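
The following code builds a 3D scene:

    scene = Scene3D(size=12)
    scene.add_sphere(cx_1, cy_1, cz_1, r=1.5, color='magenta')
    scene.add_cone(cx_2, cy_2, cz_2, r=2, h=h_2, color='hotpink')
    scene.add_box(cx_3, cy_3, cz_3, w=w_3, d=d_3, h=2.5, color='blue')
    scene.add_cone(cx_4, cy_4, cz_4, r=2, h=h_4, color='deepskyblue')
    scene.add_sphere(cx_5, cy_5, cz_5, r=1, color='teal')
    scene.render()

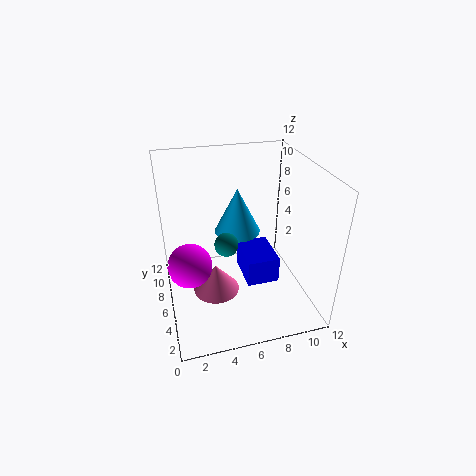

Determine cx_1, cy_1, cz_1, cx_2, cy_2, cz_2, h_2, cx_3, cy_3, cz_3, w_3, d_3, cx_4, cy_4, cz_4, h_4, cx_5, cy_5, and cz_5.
cx_1 = 1.5
cy_1 = 2
cz_1 = 7
cx_2 = 4
cy_2 = 6
cz_2 = 1
h_2 = 2.5
cx_3 = 7
cy_3 = 6
cz_3 = 0.5
w_3 = 3
d_3 = 4
cx_4 = 6.5
cy_4 = 8
cz_4 = 5.5
h_4 = 4
cx_5 = 5
cy_5 = 6
cz_5 = 5.5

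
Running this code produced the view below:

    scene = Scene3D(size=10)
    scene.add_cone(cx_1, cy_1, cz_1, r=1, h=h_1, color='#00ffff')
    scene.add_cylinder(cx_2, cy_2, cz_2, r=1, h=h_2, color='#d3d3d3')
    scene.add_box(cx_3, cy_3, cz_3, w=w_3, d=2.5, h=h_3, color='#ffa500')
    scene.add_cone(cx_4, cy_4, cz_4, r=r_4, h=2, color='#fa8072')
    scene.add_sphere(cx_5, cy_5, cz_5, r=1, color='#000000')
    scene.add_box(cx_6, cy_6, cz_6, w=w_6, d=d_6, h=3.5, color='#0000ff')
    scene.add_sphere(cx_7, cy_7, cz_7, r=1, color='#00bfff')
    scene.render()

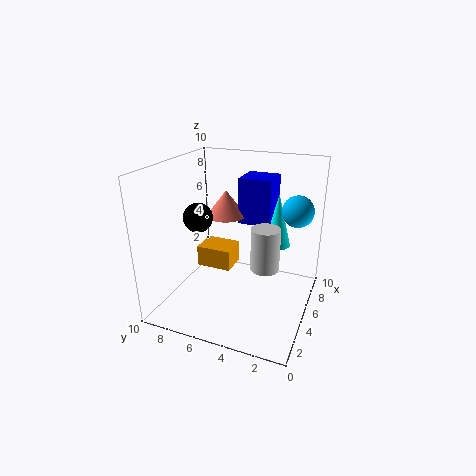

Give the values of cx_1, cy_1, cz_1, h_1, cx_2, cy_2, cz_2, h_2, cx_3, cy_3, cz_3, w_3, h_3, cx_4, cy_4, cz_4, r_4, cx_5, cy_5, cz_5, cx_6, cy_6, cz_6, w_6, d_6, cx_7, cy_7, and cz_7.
cx_1 = 8, cy_1 = 3, cz_1 = 3.5, h_1 = 4, cx_2 = 5, cy_2 = 3, cz_2 = 3, h_2 = 3, cx_3 = 4.5, cy_3 = 5.5, cz_3 = 2.5, w_3 = 2, h_3 = 1.5, cx_4 = 7.5, cy_4 = 7, cz_4 = 5.5, r_4 = 1.5, cx_5 = 4, cy_5 = 7.5, cz_5 = 6.5, cx_6 = 7.5, cy_6 = 3.5, cz_6 = 5, w_6 = 2.5, d_6 = 2.5, cx_7 = 5, cy_7 = 1, cz_7 = 7.5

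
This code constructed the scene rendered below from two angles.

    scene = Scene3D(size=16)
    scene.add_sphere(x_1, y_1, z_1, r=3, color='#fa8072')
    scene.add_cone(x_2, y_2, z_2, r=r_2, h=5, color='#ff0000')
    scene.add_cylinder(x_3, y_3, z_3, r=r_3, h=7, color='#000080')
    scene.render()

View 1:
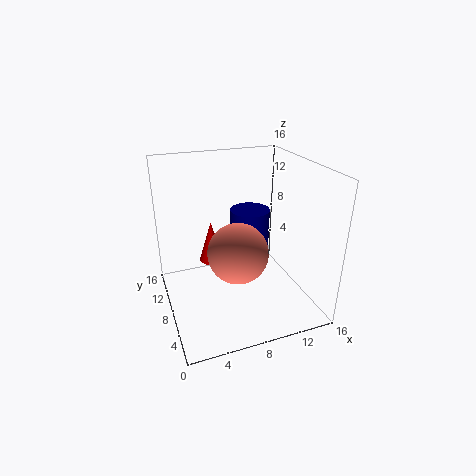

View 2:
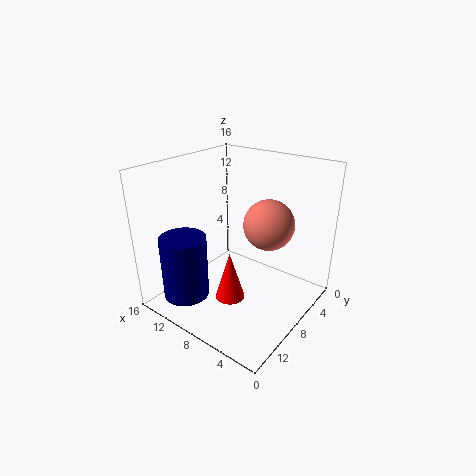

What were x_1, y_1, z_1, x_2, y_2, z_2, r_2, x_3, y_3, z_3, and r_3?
x_1 = 6.5
y_1 = 4
z_1 = 8.5
x_2 = 6
y_2 = 12
z_2 = 3.5
r_2 = 1.5
x_3 = 11.5
y_3 = 13
z_3 = 2
r_3 = 2.5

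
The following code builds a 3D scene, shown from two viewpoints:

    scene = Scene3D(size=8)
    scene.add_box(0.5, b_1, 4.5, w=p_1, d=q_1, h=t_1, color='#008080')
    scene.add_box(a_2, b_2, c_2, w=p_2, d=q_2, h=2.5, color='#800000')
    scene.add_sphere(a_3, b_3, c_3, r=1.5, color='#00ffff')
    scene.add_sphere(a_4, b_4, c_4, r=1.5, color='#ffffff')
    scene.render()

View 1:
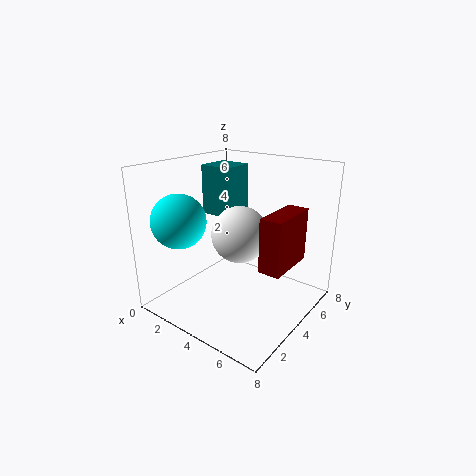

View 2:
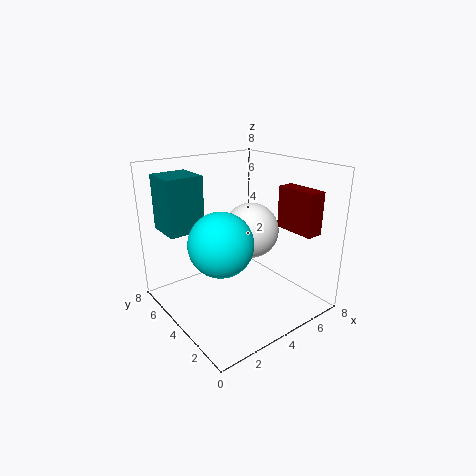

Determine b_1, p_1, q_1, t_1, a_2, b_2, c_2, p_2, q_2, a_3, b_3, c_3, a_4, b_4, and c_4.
b_1 = 5, p_1 = 2, q_1 = 2, t_1 = 3, a_2 = 7, b_2 = 1.5, c_2 = 4, p_2 = 1, q_2 = 2.5, a_3 = 1.5, b_3 = 2, c_3 = 5, a_4 = 4.5, b_4 = 3.5, c_4 = 4.5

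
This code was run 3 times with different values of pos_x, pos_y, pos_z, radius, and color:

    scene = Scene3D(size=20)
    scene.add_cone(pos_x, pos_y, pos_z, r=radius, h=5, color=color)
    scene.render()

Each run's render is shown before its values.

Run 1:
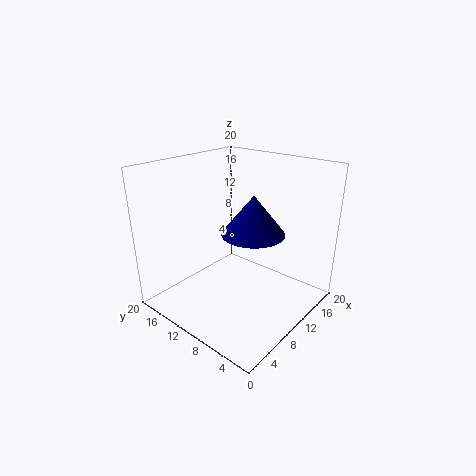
pos_x = 8.5; pos_y = 6.25; pos_z = 12.25; radius = 4; color = 'navy'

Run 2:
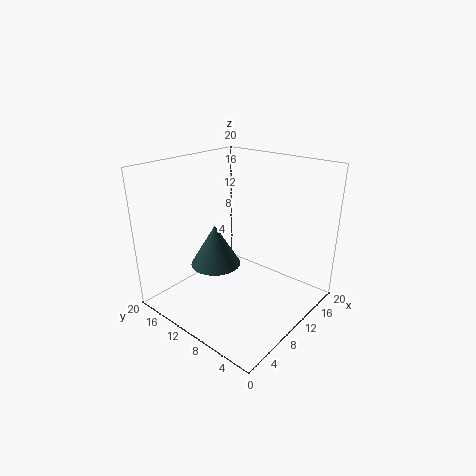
pos_x = 4; pos_y = 8.5; pos_z = 9.25; radius = 3; color = 'darkslategray'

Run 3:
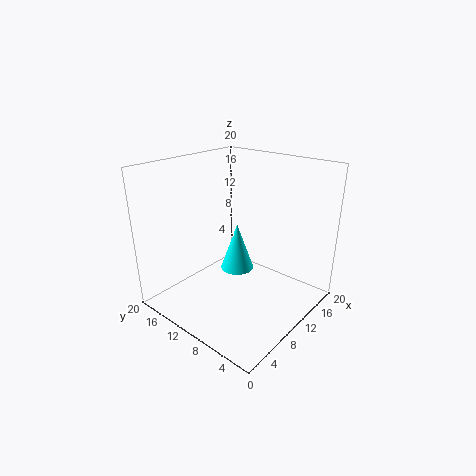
pos_x = 2.75; pos_y = 4; pos_z = 11; radius = 1.75; color = 'cyan'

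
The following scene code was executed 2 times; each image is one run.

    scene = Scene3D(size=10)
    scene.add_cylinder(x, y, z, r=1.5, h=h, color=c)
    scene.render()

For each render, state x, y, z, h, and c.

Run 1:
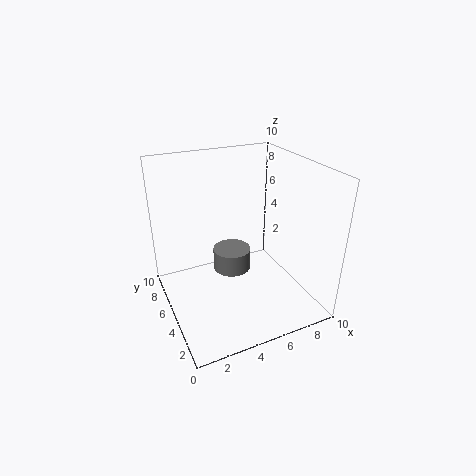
x = 5.75; y = 7.75; z = 0.75; h = 1.75; c = 'gray'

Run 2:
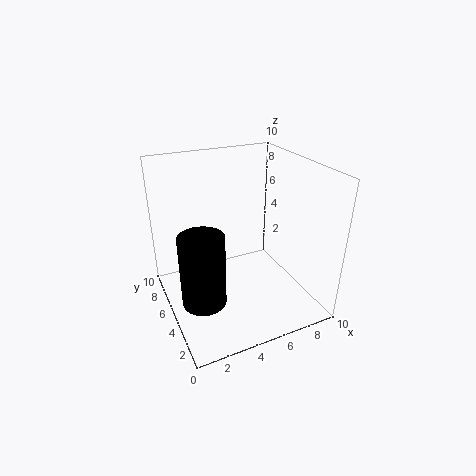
x = 2; y = 4; z = 1.25; h = 5; c = 'black'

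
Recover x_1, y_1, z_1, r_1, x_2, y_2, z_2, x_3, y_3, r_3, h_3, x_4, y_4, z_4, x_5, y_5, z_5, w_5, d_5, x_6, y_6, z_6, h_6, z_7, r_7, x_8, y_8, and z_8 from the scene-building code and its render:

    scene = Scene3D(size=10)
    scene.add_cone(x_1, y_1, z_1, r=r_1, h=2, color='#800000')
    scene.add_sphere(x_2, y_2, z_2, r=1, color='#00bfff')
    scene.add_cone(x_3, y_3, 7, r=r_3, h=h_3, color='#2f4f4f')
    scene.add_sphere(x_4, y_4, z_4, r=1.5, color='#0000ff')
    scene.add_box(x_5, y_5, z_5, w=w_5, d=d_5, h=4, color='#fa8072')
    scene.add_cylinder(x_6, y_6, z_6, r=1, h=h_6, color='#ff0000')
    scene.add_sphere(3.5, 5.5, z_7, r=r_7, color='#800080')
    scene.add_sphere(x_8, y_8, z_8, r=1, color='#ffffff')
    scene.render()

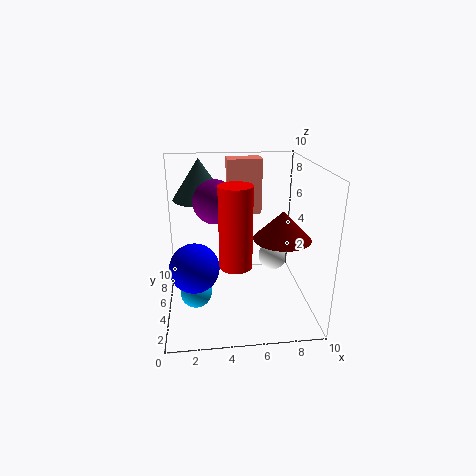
x_1 = 8, y_1 = 4.5, z_1 = 5, r_1 = 2, x_2 = 2, y_2 = 2.5, z_2 = 2.5, x_3 = 2.5, y_3 = 8, r_3 = 2, h_3 = 3, x_4 = 2, y_4 = 2, z_4 = 4.5, x_5 = 4.5, y_5 = 7, z_5 = 6, w_5 = 2.5, d_5 = 1.5, x_6 = 4.5, y_6 = 2, z_6 = 4.5, h_6 = 5, z_7 = 7.5, r_7 = 1.5, x_8 = 7.5, y_8 = 5, z_8 = 3.5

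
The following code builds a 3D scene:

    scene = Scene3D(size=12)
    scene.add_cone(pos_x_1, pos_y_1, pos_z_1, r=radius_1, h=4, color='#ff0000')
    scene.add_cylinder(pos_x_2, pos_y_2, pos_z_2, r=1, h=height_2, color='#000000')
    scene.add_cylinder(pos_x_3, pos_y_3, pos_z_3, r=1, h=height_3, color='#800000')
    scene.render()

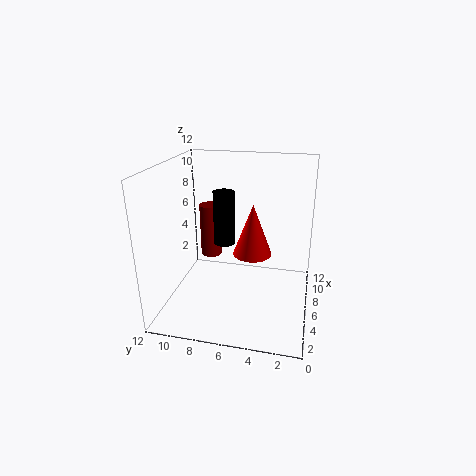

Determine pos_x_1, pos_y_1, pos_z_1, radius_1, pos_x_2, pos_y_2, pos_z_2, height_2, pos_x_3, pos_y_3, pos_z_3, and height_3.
pos_x_1 = 4.5
pos_y_1 = 4.5
pos_z_1 = 5.5
radius_1 = 1.5
pos_x_2 = 9
pos_y_2 = 8
pos_z_2 = 4
height_2 = 5
pos_x_3 = 9.5
pos_y_3 = 9.5
pos_z_3 = 2.5
height_3 = 5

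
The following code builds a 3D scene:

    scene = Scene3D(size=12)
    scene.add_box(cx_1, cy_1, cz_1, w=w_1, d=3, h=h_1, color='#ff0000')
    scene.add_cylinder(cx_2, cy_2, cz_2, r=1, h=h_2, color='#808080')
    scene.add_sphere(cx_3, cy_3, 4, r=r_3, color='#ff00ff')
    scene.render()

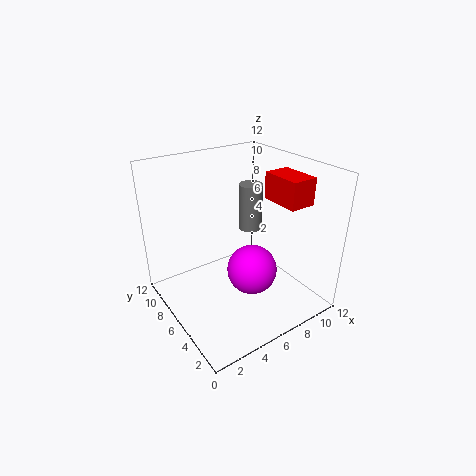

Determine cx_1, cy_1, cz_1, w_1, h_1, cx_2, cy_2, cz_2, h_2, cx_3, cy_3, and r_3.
cx_1 = 7
cy_1 = 1
cz_1 = 10
w_1 = 2
h_1 = 2
cx_2 = 8
cy_2 = 7
cz_2 = 6
h_2 = 4
cx_3 = 6
cy_3 = 4
r_3 = 2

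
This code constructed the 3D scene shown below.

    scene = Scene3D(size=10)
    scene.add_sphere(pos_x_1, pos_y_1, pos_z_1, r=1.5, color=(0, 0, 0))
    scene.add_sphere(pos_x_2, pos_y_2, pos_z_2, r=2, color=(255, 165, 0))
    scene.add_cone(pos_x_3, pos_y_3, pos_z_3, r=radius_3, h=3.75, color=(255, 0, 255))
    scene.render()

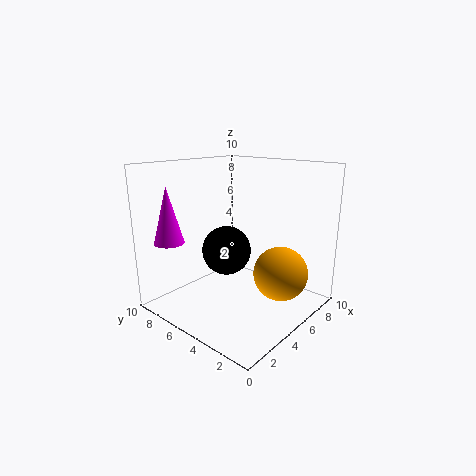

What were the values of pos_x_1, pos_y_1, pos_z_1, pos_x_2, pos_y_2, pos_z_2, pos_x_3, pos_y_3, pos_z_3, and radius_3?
pos_x_1 = 2.75
pos_y_1 = 4
pos_z_1 = 5
pos_x_2 = 7.5
pos_y_2 = 3
pos_z_2 = 2
pos_x_3 = 1.25
pos_y_3 = 7.75
pos_z_3 = 5
radius_3 = 1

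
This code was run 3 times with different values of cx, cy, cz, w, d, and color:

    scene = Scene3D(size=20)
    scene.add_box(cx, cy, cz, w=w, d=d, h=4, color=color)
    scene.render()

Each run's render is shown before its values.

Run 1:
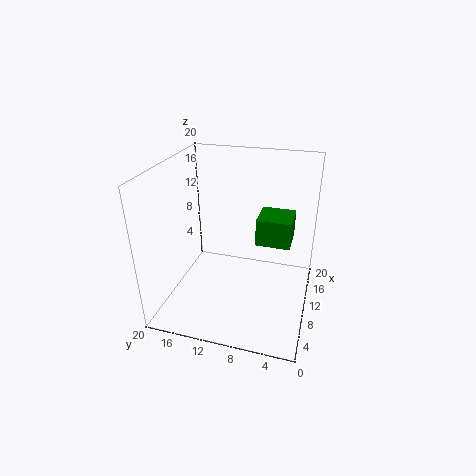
cx = 12, cy = 3, cz = 8, w = 5, d = 5, color = 'green'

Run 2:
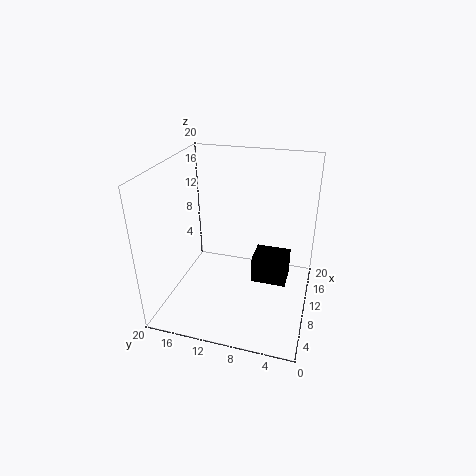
cx = 10, cy = 3, cz = 3, w = 4, d = 5, color = 'black'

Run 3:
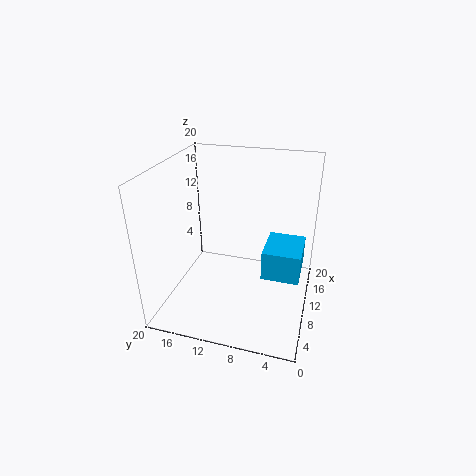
cx = 7, cy = 1, cz = 6, w = 6, d = 5, color = 'deepskyblue'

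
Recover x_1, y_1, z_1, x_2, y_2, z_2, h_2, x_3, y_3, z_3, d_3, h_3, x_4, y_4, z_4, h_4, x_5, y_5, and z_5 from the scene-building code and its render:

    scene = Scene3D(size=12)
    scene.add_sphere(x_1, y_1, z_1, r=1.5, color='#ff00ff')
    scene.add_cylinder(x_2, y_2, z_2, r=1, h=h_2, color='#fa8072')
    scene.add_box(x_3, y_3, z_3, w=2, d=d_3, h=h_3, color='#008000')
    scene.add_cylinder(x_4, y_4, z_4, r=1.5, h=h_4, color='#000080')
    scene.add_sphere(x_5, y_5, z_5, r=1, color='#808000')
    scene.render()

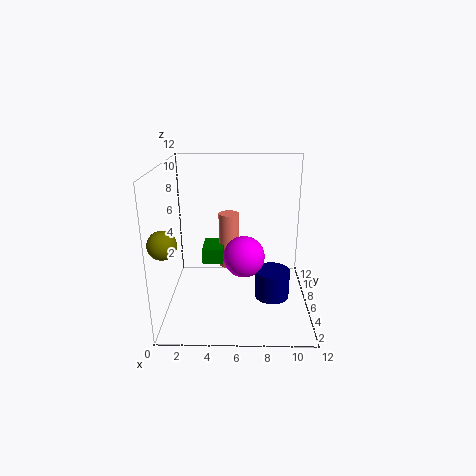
x_1 = 6.5; y_1 = 2.5; z_1 = 6; x_2 = 5; y_2 = 11; z_2 = 1; h_2 = 5.5; x_3 = 2.5; y_3 = 9; z_3 = 2; d_3 = 3; h_3 = 1.5; x_4 = 9; y_4 = 6; z_4 = 0.5; h_4 = 2.5; x_5 = 1; y_5 = 1; z_5 = 7.5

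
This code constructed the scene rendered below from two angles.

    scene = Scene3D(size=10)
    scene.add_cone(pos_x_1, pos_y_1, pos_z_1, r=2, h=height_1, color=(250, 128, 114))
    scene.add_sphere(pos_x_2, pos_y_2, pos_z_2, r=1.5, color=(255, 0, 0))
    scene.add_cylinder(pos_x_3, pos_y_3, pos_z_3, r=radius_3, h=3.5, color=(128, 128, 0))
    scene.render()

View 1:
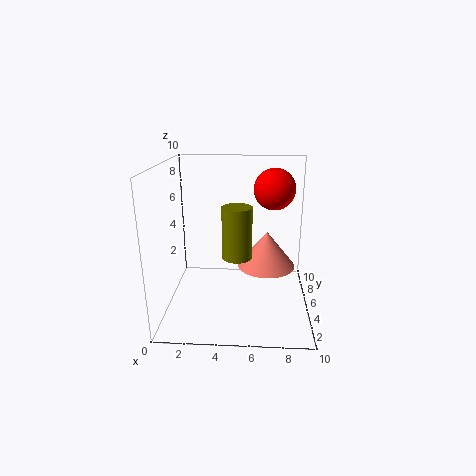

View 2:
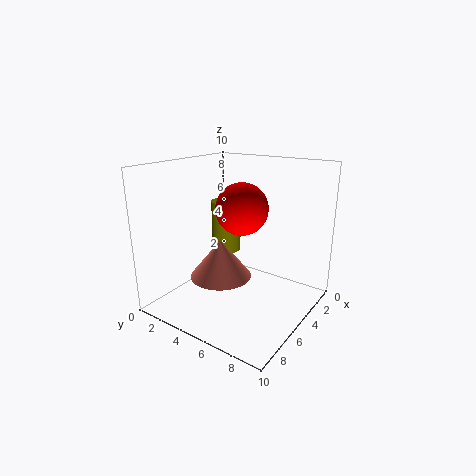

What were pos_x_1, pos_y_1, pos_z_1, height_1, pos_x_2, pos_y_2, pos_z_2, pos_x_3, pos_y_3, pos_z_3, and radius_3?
pos_x_1 = 7; pos_y_1 = 5; pos_z_1 = 3; height_1 = 2.5; pos_x_2 = 7.5; pos_y_2 = 7; pos_z_2 = 8; pos_x_3 = 5; pos_y_3 = 4; pos_z_3 = 4; radius_3 = 1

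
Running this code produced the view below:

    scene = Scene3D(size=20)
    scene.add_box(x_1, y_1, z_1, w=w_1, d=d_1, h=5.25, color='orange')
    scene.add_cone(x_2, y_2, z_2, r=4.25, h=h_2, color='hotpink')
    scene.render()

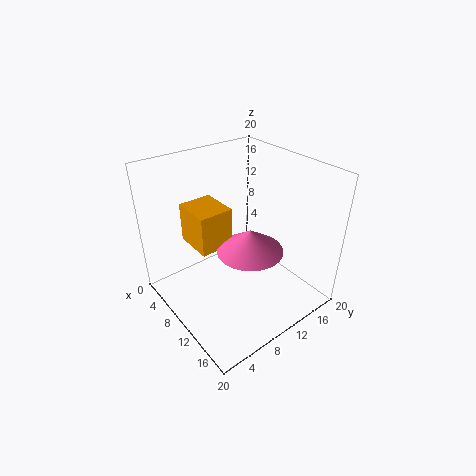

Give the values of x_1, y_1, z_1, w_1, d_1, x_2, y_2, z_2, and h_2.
x_1 = 5.75; y_1 = 3.75; z_1 = 10.25; w_1 = 5.25; d_1 = 4.5; x_2 = 13.75; y_2 = 9; z_2 = 10.5; h_2 = 3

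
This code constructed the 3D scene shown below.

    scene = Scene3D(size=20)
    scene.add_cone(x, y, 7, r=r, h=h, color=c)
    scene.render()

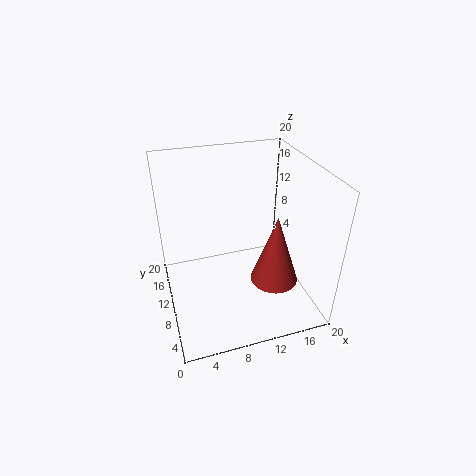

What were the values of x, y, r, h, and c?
x = 13, y = 4, r = 3, h = 9, c = 'brown'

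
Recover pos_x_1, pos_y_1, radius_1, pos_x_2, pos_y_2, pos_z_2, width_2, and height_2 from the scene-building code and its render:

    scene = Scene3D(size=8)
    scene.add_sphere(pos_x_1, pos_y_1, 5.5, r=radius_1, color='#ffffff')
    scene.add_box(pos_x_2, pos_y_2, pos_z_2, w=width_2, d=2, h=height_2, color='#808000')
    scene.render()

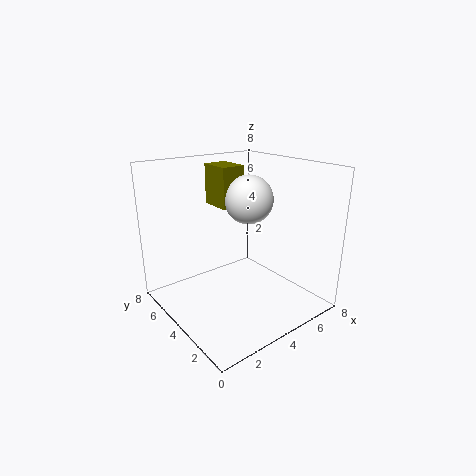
pos_x_1 = 6, pos_y_1 = 5.5, radius_1 = 1.5, pos_x_2 = 4.5, pos_y_2 = 6, pos_z_2 = 5, width_2 = 1.5, height_2 = 2.5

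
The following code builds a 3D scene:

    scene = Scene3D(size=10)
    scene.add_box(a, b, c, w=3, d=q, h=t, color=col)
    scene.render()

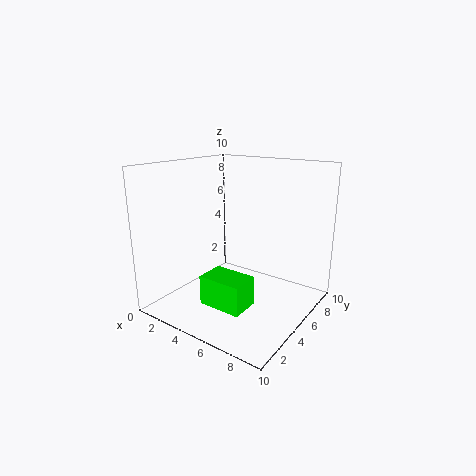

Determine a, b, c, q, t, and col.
a = 4; b = 2; c = 1; q = 2; t = 2; col = 'lime'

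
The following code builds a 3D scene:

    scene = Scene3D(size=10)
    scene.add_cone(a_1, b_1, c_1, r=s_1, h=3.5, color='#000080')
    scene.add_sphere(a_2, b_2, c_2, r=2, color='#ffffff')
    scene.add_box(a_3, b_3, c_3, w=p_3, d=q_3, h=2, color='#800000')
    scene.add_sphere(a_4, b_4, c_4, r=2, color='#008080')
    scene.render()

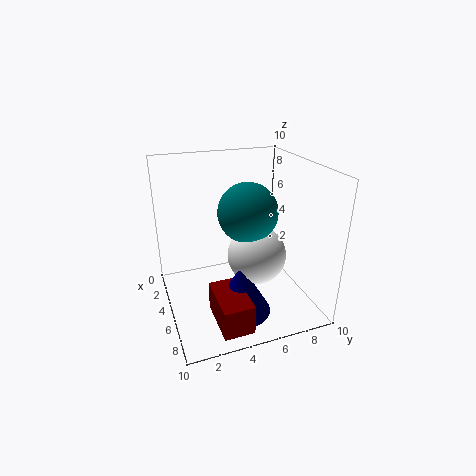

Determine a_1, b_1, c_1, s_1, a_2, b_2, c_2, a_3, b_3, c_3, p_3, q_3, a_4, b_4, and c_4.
a_1 = 7
b_1 = 4.5
c_1 = 0.5
s_1 = 2
a_2 = 6
b_2 = 6
c_2 = 4
a_3 = 6
b_3 = 2.5
c_3 = 0.5
p_3 = 3.5
q_3 = 2
a_4 = 5.5
b_4 = 5.5
c_4 = 7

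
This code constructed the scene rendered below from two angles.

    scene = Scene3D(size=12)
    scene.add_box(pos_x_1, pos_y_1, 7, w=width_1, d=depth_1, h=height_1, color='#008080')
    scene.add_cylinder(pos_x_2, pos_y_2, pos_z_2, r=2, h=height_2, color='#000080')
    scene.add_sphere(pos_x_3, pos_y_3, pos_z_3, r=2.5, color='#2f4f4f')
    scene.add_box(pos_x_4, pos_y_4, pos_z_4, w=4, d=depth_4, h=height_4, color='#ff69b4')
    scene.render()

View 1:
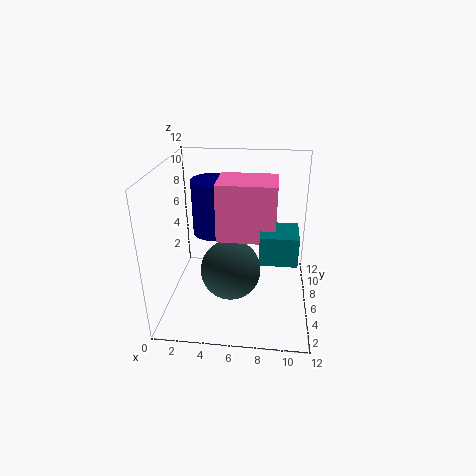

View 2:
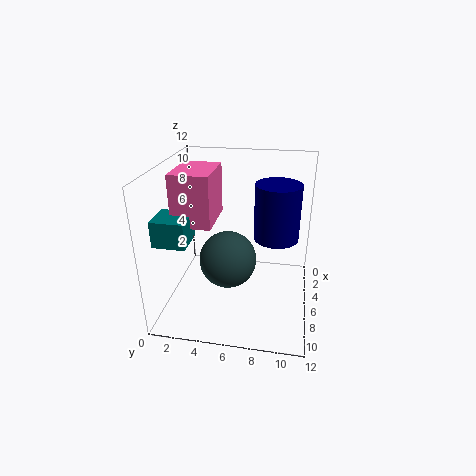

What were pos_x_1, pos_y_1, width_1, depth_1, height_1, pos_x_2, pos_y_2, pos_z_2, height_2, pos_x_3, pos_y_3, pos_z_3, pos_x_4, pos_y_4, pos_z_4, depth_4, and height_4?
pos_x_1 = 8, pos_y_1 = 0.5, width_1 = 2.5, depth_1 = 2.5, height_1 = 2, pos_x_2 = 3.5, pos_y_2 = 9, pos_z_2 = 5, height_2 = 5, pos_x_3 = 5.5, pos_y_3 = 5, pos_z_3 = 3.5, pos_x_4 = 5, pos_y_4 = 1.5, pos_z_4 = 8, depth_4 = 3, height_4 = 4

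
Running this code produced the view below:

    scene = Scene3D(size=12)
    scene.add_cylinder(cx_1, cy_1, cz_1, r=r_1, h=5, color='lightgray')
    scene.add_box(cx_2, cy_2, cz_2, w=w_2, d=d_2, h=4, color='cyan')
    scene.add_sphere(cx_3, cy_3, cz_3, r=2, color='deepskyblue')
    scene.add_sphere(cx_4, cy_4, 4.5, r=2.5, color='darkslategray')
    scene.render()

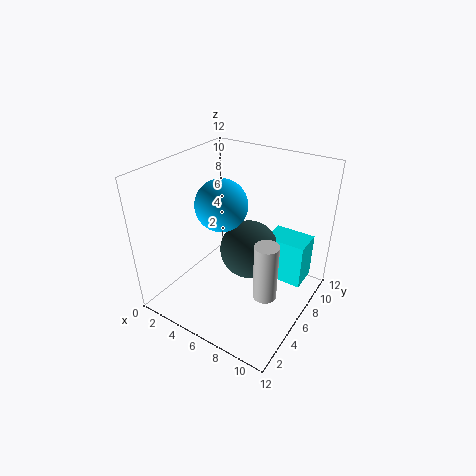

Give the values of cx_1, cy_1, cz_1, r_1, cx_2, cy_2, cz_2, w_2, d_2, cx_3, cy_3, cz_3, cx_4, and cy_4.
cx_1 = 9; cy_1 = 5.5; cz_1 = 1.5; r_1 = 1; cx_2 = 7.5; cy_2 = 8; cz_2 = 1.5; w_2 = 3.5; d_2 = 2.5; cx_3 = 5.5; cy_3 = 4.5; cz_3 = 9.5; cx_4 = 6.5; cy_4 = 7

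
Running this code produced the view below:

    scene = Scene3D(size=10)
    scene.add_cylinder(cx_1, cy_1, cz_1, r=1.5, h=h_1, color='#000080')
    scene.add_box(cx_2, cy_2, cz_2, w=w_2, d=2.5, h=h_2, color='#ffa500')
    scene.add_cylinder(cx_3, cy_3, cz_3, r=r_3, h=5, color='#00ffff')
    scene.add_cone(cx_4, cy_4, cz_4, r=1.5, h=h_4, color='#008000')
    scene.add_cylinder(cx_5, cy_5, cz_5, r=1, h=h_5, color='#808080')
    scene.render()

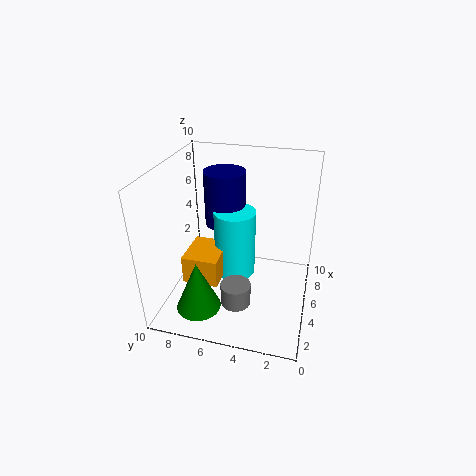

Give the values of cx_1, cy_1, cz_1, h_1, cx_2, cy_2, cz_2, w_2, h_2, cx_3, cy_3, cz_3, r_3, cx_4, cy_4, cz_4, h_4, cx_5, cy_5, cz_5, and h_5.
cx_1 = 7
cy_1 = 6.5
cz_1 = 5
h_1 = 4
cx_2 = 3
cy_2 = 6
cz_2 = 2
w_2 = 3
h_2 = 2
cx_3 = 6
cy_3 = 5.5
cz_3 = 1.5
r_3 = 1.5
cx_4 = 2
cy_4 = 7
cz_4 = 1
h_4 = 3.5
cx_5 = 2.5
cy_5 = 4.5
cz_5 = 1.5
h_5 = 1.5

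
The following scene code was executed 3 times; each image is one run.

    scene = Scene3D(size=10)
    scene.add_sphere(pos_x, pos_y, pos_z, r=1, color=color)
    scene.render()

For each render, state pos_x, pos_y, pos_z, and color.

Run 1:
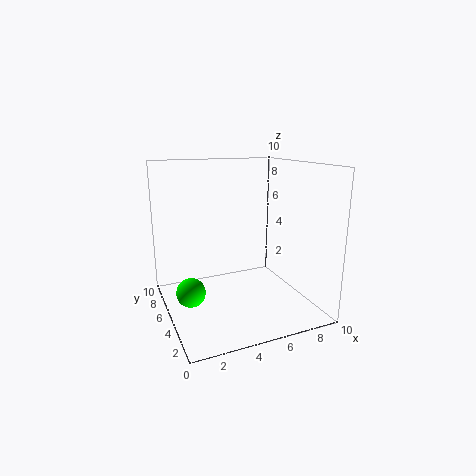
pos_x = 1.5, pos_y = 5, pos_z = 1.5, color = 'lime'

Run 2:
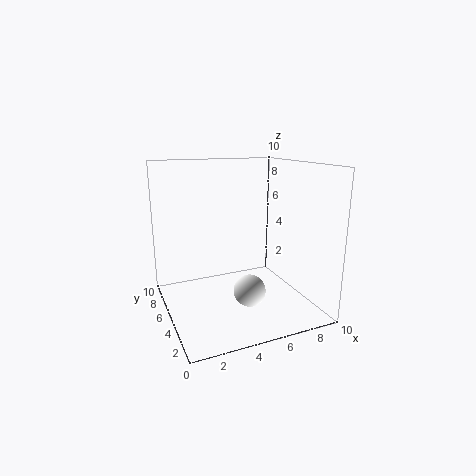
pos_x = 4.5, pos_y = 2, pos_z = 2.5, color = 'white'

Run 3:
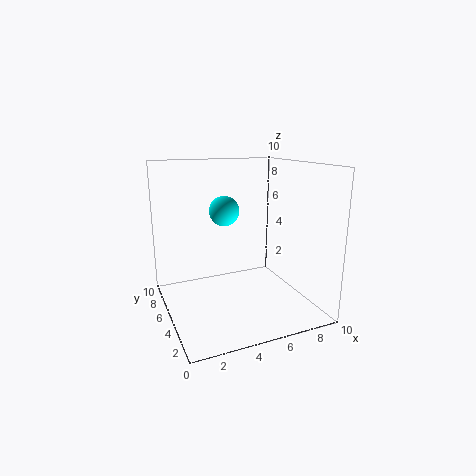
pos_x = 4, pos_y = 5, pos_z = 7, color = 'cyan'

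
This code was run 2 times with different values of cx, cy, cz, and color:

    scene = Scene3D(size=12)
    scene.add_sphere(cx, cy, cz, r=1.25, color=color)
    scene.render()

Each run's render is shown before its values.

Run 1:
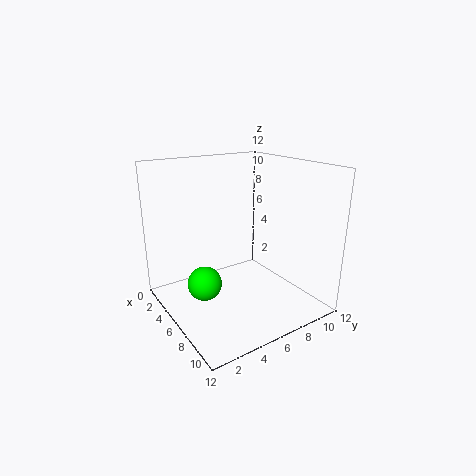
cx = 8, cy = 1.75, cz = 4, color = 'lime'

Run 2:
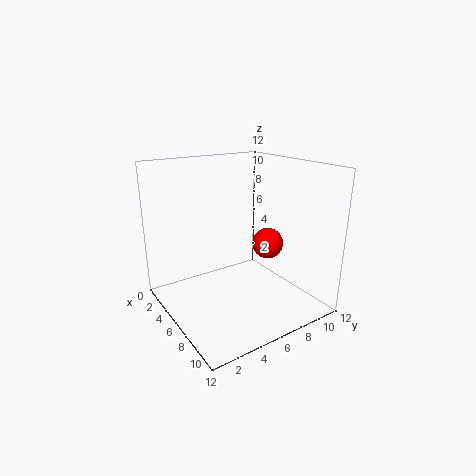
cx = 7.75, cy = 7.75, cz = 5.75, color = 'red'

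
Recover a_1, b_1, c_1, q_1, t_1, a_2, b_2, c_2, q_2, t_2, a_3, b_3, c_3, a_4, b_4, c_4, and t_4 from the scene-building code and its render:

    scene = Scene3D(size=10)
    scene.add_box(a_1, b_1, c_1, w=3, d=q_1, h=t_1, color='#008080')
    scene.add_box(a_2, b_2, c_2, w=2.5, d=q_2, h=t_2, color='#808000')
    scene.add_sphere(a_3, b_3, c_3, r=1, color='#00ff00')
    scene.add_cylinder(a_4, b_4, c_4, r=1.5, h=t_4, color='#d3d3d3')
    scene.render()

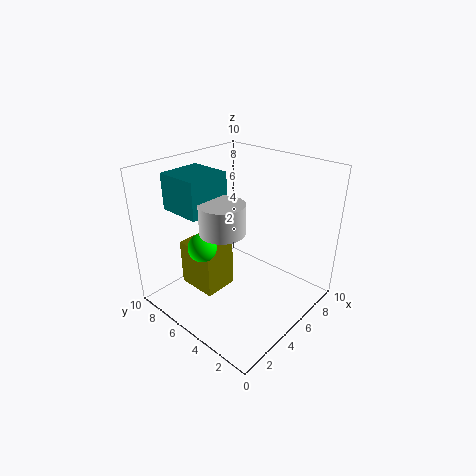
a_1 = 2
b_1 = 6
c_1 = 7
q_1 = 3
t_1 = 2.5
a_2 = 3
b_2 = 6
c_2 = 0.5
q_2 = 3
t_2 = 3.5
a_3 = 3
b_3 = 6.5
c_3 = 4.5
a_4 = 3.5
b_4 = 5
c_4 = 6
t_4 = 2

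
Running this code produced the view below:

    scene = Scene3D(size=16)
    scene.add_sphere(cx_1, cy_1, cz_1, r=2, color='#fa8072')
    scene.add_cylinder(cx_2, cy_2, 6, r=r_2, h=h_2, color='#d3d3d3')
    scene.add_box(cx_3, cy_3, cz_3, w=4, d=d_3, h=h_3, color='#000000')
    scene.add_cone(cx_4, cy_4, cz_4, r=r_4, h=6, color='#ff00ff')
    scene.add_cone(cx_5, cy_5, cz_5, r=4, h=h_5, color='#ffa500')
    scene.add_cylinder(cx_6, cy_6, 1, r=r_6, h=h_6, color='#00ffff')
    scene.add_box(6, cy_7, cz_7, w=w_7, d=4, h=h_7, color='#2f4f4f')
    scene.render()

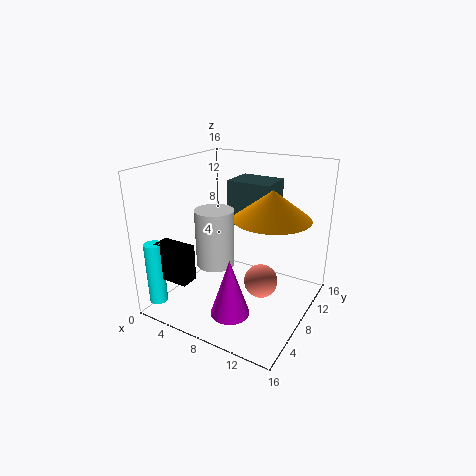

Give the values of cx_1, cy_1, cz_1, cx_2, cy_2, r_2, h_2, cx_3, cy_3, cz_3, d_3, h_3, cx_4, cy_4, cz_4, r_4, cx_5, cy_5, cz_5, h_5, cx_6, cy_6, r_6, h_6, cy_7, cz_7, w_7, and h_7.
cx_1 = 10; cy_1 = 10; cz_1 = 2; cx_2 = 7; cy_2 = 5; r_2 = 2; h_2 = 6; cx_3 = 1; cy_3 = 2; cz_3 = 4; d_3 = 2; h_3 = 4; cx_4 = 10; cy_4 = 3; cz_4 = 2; r_4 = 2; cx_5 = 12; cy_5 = 8; cz_5 = 11; h_5 = 3; cx_6 = 1; cy_6 = 2; r_6 = 1; h_6 = 7; cy_7 = 9; cz_7 = 9; w_7 = 5; h_7 = 5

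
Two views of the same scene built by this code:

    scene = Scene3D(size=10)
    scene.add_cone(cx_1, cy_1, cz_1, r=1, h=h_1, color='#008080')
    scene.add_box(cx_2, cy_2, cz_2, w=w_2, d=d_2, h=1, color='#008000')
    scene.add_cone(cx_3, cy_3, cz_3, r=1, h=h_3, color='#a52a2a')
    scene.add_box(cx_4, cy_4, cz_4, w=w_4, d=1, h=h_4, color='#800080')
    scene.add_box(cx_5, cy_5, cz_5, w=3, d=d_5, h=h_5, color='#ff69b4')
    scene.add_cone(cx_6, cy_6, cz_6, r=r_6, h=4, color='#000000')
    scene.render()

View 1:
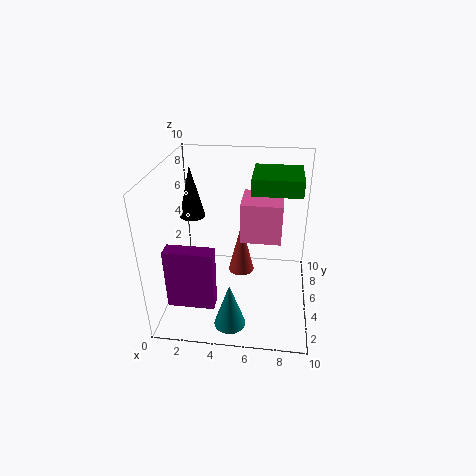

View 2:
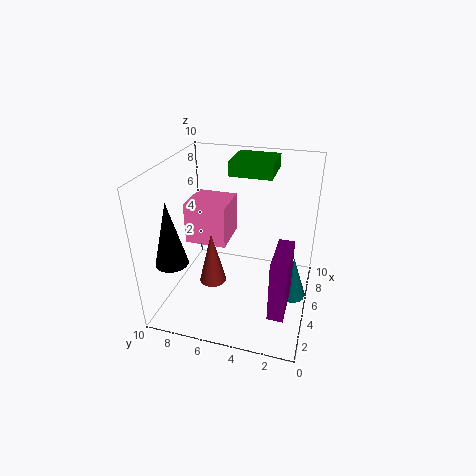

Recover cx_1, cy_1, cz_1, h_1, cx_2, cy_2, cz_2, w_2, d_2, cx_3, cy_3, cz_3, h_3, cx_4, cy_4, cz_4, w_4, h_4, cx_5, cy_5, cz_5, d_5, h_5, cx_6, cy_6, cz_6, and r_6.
cx_1 = 5, cy_1 = 1, cz_1 = 1, h_1 = 3, cx_2 = 6, cy_2 = 3, cz_2 = 9, w_2 = 3, d_2 = 3, cx_3 = 5, cy_3 = 7, cz_3 = 1, h_3 = 4, cx_4 = 1, cy_4 = 1, cz_4 = 2, w_4 = 3, h_4 = 4, cx_5 = 5, cy_5 = 6, cz_5 = 4, d_5 = 3, h_5 = 3, cx_6 = 1, cy_6 = 8, cz_6 = 5, r_6 = 1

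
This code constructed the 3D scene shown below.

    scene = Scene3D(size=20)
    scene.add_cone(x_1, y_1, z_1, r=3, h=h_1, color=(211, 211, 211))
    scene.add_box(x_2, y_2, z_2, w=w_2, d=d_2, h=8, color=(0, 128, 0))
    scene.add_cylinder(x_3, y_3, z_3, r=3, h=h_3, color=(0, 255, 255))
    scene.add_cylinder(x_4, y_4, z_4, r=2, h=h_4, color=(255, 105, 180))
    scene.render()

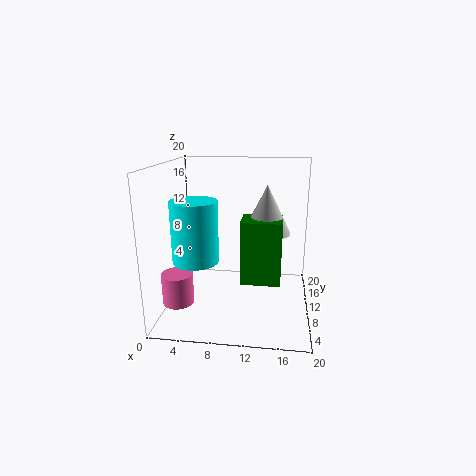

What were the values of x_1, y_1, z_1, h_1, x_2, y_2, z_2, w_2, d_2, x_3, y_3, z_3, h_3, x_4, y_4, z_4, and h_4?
x_1 = 14, y_1 = 7, z_1 = 12, h_1 = 6, x_2 = 11, y_2 = 4, z_2 = 6, w_2 = 5, d_2 = 4, x_3 = 5, y_3 = 6, z_3 = 8, h_3 = 8, x_4 = 3, y_4 = 4, z_4 = 3, h_4 = 4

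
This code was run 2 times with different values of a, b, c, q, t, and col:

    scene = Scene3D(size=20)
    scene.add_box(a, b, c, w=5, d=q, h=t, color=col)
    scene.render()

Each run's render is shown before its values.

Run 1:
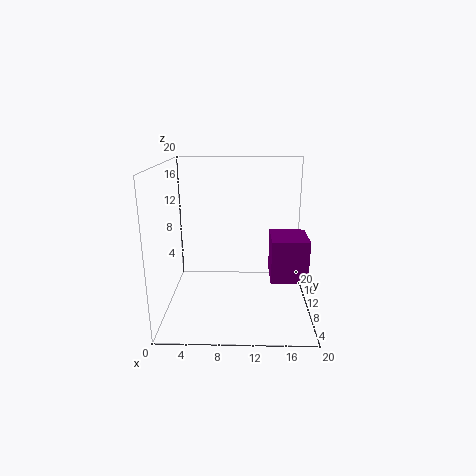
a = 14.5
b = 7
c = 4.5
q = 5.5
t = 6
col = 'purple'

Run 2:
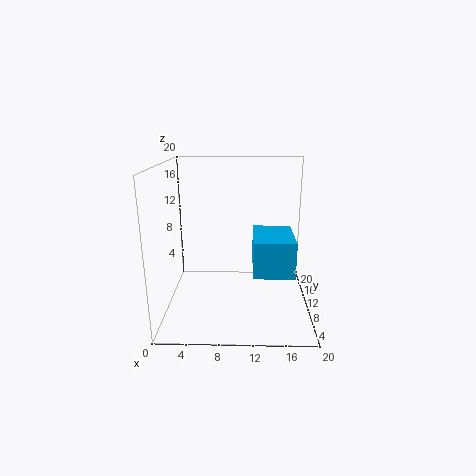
a = 12
b = 2.5
c = 7.5
q = 7
t = 4.5
col = 'deepskyblue'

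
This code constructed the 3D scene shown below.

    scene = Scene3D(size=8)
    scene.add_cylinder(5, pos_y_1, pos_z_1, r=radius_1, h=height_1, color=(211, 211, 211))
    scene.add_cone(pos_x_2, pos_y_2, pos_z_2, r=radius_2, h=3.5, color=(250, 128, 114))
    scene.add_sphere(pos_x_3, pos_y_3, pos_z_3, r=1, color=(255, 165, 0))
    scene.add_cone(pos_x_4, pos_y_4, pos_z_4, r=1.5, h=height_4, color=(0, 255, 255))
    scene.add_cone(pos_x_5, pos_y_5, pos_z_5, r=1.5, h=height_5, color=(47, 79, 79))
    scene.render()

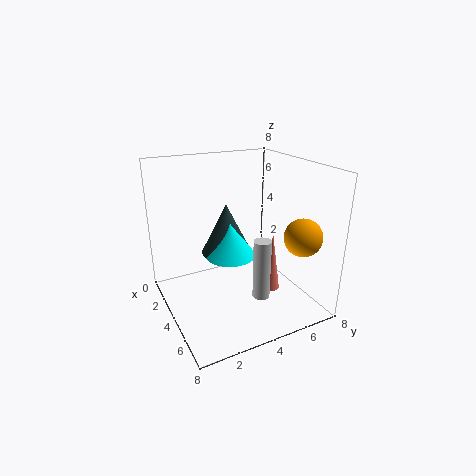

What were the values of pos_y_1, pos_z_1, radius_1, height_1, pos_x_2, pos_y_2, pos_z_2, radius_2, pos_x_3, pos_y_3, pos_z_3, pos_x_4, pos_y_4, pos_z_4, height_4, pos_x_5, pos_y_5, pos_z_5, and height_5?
pos_y_1 = 5; pos_z_1 = 0.5; radius_1 = 0.5; height_1 = 3.5; pos_x_2 = 4.5; pos_y_2 = 6; pos_z_2 = 0.5; radius_2 = 0.5; pos_x_3 = 6.5; pos_y_3 = 6.5; pos_z_3 = 4.5; pos_x_4 = 3; pos_y_4 = 4; pos_z_4 = 2.5; height_4 = 2; pos_x_5 = 2.5; pos_y_5 = 4; pos_z_5 = 2.5; height_5 = 3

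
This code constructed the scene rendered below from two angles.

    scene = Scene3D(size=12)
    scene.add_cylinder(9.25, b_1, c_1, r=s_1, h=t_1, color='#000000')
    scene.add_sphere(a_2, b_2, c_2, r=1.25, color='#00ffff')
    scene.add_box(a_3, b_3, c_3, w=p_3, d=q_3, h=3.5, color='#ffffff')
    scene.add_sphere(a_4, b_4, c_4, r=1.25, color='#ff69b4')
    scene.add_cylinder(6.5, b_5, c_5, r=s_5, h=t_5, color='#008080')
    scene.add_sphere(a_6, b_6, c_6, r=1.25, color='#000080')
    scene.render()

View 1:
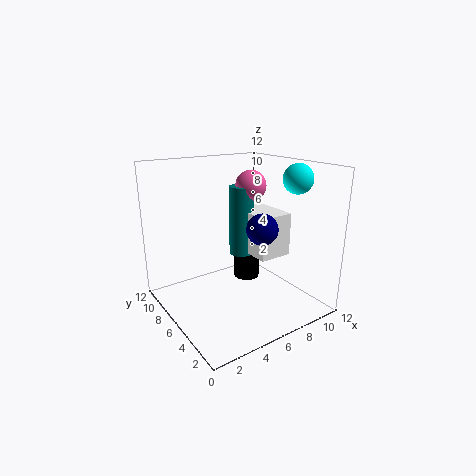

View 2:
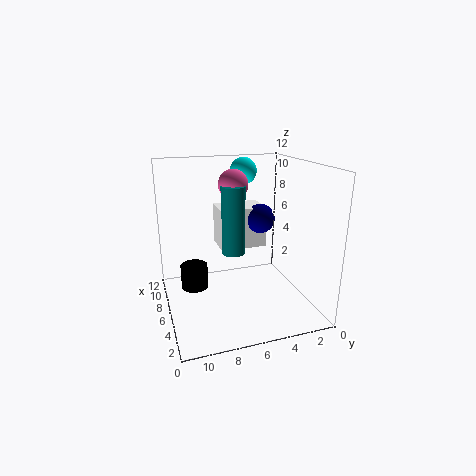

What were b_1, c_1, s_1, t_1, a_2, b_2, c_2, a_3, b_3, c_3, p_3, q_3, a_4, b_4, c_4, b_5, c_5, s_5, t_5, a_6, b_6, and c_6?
b_1 = 9.25, c_1 = 0.25, s_1 = 1.25, t_1 = 2.25, a_2 = 10.5, b_2 = 4, c_2 = 10.75, a_3 = 6.5, b_3 = 3.25, c_3 = 4.75, p_3 = 2.75, q_3 = 4, a_4 = 7.25, b_4 = 6, c_4 = 10.25, b_5 = 6.25, c_5 = 4.5, s_5 = 1, t_5 = 5.75, a_6 = 6.75, b_6 = 3.75, c_6 = 7.25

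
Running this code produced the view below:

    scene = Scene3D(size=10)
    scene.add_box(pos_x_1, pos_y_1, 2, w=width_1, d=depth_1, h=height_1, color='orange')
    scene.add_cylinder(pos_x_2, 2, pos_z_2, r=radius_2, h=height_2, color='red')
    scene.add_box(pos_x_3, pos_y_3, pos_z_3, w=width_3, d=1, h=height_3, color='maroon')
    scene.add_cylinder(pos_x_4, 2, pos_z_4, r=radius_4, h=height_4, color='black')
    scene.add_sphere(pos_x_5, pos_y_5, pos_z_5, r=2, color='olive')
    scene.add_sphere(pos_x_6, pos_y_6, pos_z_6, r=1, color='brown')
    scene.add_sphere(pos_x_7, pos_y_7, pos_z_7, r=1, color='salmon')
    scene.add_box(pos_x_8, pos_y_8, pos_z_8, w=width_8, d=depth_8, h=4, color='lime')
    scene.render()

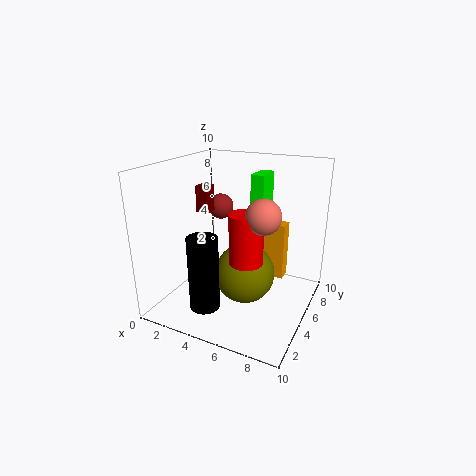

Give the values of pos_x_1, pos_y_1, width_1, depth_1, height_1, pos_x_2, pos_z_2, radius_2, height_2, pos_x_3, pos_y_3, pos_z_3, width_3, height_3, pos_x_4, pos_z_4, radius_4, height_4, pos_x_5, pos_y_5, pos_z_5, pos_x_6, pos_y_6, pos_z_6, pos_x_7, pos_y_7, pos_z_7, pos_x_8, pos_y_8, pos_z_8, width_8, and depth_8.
pos_x_1 = 5, pos_y_1 = 6, width_1 = 3, depth_1 = 1, height_1 = 4, pos_x_2 = 7, pos_z_2 = 5, radius_2 = 1, height_2 = 3, pos_x_3 = 1, pos_y_3 = 6, pos_z_3 = 6, width_3 = 1, height_3 = 2, pos_x_4 = 4, pos_z_4 = 1, radius_4 = 1, height_4 = 5, pos_x_5 = 6, pos_y_5 = 4, pos_z_5 = 3, pos_x_6 = 2, pos_y_6 = 8, pos_z_6 = 6, pos_x_7 = 8, pos_y_7 = 2, pos_z_7 = 8, pos_x_8 = 5, pos_y_8 = 7, pos_z_8 = 5, width_8 = 1, depth_8 = 2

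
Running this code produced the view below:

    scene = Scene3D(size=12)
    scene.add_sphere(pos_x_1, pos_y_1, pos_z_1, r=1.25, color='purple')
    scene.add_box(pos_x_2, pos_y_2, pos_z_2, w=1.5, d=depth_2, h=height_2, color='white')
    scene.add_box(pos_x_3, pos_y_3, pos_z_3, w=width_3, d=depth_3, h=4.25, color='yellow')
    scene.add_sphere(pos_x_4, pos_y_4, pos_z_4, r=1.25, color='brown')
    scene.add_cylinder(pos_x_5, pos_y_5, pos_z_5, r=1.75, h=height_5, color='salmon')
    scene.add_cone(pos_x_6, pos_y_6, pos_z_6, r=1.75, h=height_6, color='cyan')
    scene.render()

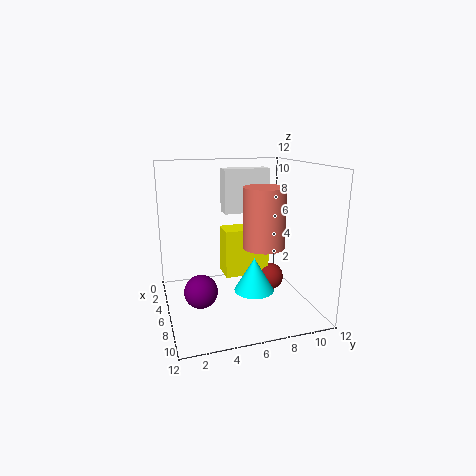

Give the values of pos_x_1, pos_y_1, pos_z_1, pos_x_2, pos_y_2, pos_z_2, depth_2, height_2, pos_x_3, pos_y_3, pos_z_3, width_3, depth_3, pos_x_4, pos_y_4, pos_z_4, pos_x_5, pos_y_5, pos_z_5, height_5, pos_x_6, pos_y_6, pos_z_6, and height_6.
pos_x_1 = 8.75; pos_y_1 = 2.25; pos_z_1 = 3; pos_x_2 = 3.25; pos_y_2 = 5.25; pos_z_2 = 7.75; depth_2 = 4; height_2 = 3.75; pos_x_3 = 2.75; pos_y_3 = 5.25; pos_z_3 = 2; width_3 = 2.25; depth_3 = 4; pos_x_4 = 4.75; pos_y_4 = 9.5; pos_z_4 = 1.5; pos_x_5 = 6.75; pos_y_5 = 8; pos_z_5 = 5.25; height_5 = 5; pos_x_6 = 6; pos_y_6 = 7.5; pos_z_6 = 1; height_6 = 3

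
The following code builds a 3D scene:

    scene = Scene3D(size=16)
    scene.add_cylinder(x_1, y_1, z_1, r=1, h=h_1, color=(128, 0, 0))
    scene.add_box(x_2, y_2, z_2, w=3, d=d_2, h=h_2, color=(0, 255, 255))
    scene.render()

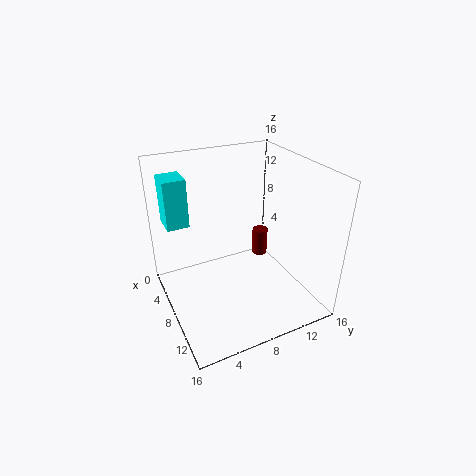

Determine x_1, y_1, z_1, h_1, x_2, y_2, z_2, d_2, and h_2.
x_1 = 3.5, y_1 = 13.5, z_1 = 2, h_1 = 3.5, x_2 = 2, y_2 = 1, z_2 = 9, d_2 = 2.5, h_2 = 5.5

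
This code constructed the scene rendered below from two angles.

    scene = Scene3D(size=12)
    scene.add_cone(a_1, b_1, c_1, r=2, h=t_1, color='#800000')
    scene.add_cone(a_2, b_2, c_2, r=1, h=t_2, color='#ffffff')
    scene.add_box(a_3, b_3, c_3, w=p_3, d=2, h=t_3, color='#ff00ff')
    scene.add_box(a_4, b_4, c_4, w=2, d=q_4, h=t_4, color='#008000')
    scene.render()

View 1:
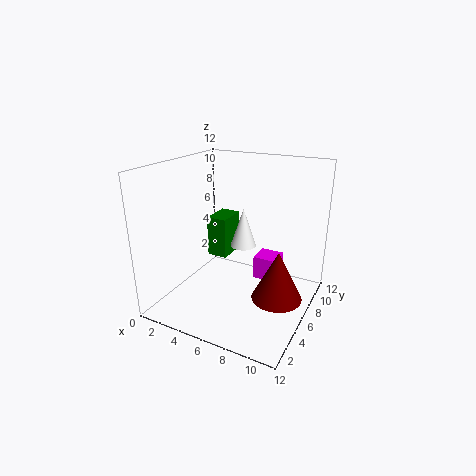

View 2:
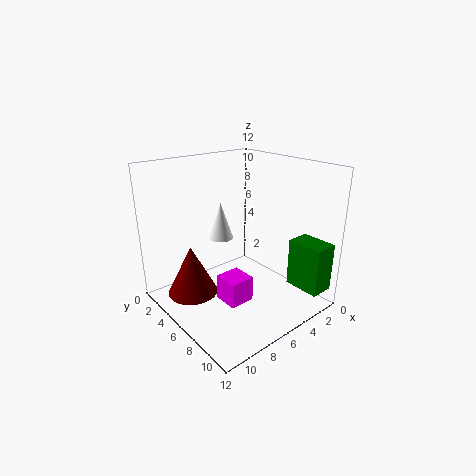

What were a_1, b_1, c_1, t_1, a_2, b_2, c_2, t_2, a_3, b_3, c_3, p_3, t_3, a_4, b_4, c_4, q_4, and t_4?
a_1 = 10, b_1 = 5, c_1 = 2, t_1 = 4, a_2 = 7, b_2 = 5, c_2 = 6, t_2 = 3, a_3 = 7, b_3 = 7, c_3 = 2, p_3 = 2, t_3 = 2, a_4 = 1, b_4 = 9, c_4 = 2, q_4 = 3, t_4 = 4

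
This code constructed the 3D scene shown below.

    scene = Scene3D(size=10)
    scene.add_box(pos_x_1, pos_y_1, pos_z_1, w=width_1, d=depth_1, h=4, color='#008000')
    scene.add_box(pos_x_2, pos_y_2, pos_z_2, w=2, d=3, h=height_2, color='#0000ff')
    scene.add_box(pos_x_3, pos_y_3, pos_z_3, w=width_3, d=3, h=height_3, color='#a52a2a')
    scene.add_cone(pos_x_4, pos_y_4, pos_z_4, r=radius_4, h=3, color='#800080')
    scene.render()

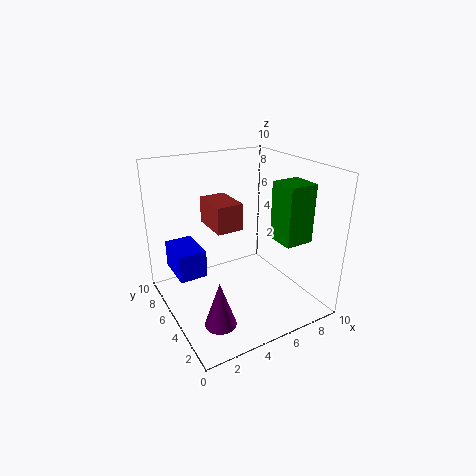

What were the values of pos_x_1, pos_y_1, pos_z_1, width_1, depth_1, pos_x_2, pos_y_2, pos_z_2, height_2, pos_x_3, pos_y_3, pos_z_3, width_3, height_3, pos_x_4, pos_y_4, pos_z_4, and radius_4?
pos_x_1 = 7; pos_y_1 = 2; pos_z_1 = 5; width_1 = 2; depth_1 = 2; pos_x_2 = 1; pos_y_2 = 6; pos_z_2 = 2; height_2 = 2; pos_x_3 = 4; pos_y_3 = 6; pos_z_3 = 5; width_3 = 2; height_3 = 2; pos_x_4 = 2; pos_y_4 = 2; pos_z_4 = 1; radius_4 = 1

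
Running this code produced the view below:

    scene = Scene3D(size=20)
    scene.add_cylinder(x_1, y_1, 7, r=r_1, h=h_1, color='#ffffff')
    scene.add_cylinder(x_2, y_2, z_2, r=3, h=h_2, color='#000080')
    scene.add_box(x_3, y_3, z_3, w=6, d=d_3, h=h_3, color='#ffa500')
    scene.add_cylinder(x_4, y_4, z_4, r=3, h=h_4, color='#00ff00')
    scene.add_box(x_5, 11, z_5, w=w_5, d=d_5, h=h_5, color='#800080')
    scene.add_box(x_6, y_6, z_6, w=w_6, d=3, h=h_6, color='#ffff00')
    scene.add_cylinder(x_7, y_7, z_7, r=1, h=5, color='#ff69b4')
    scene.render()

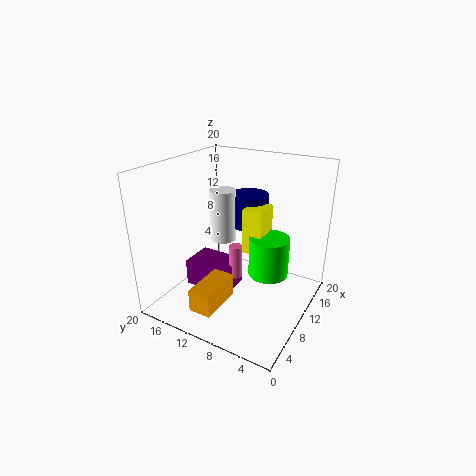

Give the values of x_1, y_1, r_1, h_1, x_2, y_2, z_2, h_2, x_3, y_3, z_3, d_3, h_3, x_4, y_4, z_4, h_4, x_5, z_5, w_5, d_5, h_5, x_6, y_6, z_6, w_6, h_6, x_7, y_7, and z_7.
x_1 = 14; y_1 = 15; r_1 = 2; h_1 = 8; x_2 = 17; y_2 = 12; z_2 = 9; h_2 = 5; x_3 = 1; y_3 = 9; z_3 = 3; d_3 = 3; h_3 = 3; x_4 = 14; y_4 = 7; z_4 = 3; h_4 = 6; x_5 = 8; z_5 = 1; w_5 = 5; d_5 = 7; h_5 = 4; x_6 = 13; y_6 = 8; z_6 = 6; w_6 = 4; h_6 = 7; x_7 = 11; y_7 = 11; z_7 = 3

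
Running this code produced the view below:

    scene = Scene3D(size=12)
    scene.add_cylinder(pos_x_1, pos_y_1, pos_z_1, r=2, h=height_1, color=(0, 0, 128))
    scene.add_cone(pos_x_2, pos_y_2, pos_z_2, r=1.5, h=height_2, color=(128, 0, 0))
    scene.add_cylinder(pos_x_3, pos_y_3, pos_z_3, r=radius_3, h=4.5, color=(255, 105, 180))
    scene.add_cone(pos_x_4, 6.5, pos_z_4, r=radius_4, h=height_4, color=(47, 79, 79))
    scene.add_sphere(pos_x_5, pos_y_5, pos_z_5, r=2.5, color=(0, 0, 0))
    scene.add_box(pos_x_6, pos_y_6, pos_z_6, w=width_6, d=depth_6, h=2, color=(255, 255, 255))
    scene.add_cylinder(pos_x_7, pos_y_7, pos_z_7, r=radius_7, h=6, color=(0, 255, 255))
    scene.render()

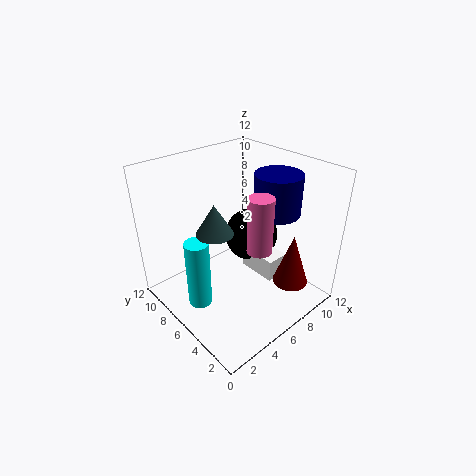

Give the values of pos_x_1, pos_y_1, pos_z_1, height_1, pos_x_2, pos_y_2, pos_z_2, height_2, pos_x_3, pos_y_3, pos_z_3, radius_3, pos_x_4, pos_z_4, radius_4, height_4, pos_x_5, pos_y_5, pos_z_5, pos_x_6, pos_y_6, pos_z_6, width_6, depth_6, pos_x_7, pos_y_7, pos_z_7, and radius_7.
pos_x_1 = 9.5, pos_y_1 = 5, pos_z_1 = 7.5, height_1 = 3.5, pos_x_2 = 9, pos_y_2 = 2.5, pos_z_2 = 2, height_2 = 4.5, pos_x_3 = 6, pos_y_3 = 3.5, pos_z_3 = 6, radius_3 = 1, pos_x_4 = 4, pos_z_4 = 7, radius_4 = 1.5, height_4 = 2.5, pos_x_5 = 9.5, pos_y_5 = 8, pos_z_5 = 4, pos_x_6 = 8, pos_y_6 = 4, pos_z_6 = 1.5, width_6 = 2, depth_6 = 3.5, pos_x_7 = 2.5, pos_y_7 = 7, pos_z_7 = 0.5, radius_7 = 1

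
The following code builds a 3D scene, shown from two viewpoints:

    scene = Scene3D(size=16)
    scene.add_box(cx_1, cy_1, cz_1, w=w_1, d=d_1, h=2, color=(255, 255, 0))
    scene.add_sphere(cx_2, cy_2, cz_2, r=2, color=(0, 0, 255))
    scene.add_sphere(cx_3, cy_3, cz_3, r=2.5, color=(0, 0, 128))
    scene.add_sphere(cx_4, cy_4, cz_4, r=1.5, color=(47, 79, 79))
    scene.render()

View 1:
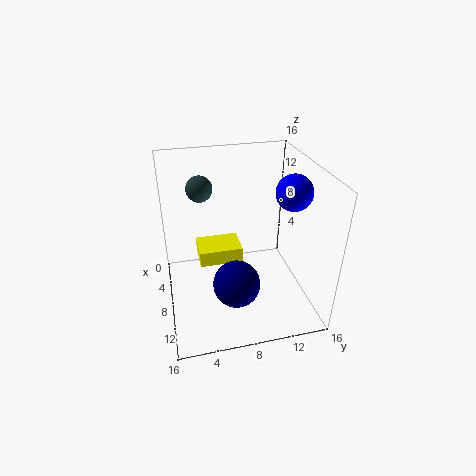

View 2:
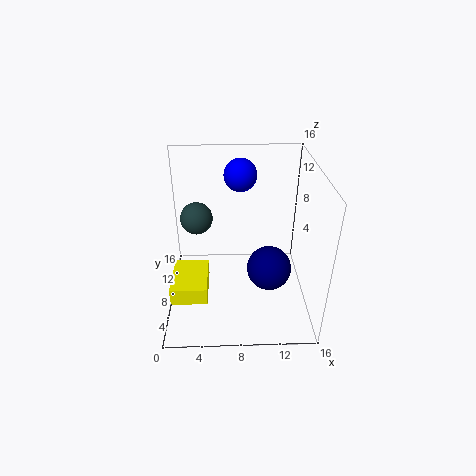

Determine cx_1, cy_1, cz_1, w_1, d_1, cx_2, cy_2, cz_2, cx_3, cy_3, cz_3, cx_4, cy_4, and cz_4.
cx_1 = 0.5
cy_1 = 4
cz_1 = 2
w_1 = 4
d_1 = 5.5
cx_2 = 8.5
cy_2 = 14
cz_2 = 13
cx_3 = 11.5
cy_3 = 7
cz_3 = 4.5
cx_4 = 4
cy_4 = 4.5
cz_4 = 12.5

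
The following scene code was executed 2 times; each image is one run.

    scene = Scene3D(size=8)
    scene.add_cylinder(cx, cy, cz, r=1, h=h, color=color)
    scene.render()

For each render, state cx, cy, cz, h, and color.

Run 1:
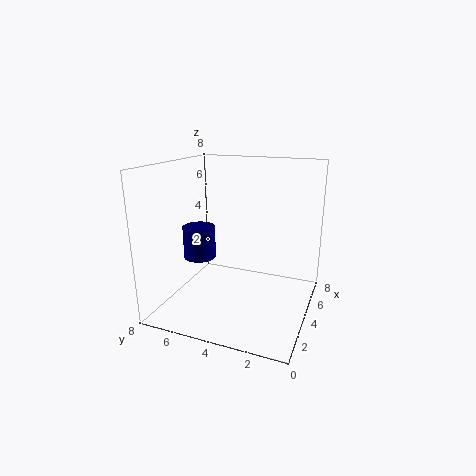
cx = 5, cy = 7, cz = 2, h = 2, color = 'navy'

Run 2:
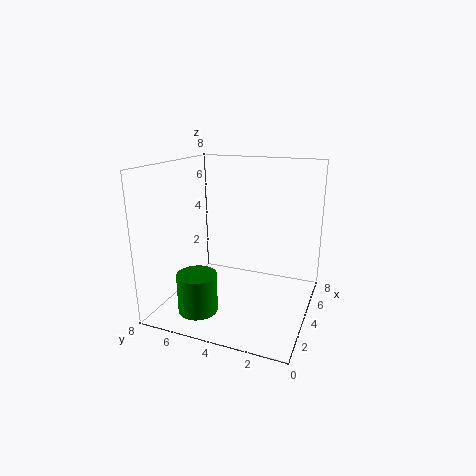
cx = 1, cy = 5, cz = 1, h = 2, color = 'green'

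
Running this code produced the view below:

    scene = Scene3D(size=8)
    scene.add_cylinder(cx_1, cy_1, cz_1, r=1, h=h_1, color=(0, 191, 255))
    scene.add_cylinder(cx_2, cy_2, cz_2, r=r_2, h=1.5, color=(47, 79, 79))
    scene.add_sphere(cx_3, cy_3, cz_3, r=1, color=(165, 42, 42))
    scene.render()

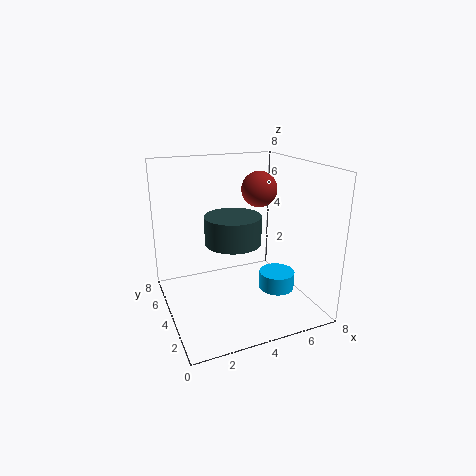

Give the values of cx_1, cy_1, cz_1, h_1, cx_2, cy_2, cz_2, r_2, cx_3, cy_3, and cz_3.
cx_1 = 6, cy_1 = 3, cz_1 = 1, h_1 = 1, cx_2 = 3.5, cy_2 = 3.5, cz_2 = 4, r_2 = 1.5, cx_3 = 5.5, cy_3 = 4.5, cz_3 = 6.5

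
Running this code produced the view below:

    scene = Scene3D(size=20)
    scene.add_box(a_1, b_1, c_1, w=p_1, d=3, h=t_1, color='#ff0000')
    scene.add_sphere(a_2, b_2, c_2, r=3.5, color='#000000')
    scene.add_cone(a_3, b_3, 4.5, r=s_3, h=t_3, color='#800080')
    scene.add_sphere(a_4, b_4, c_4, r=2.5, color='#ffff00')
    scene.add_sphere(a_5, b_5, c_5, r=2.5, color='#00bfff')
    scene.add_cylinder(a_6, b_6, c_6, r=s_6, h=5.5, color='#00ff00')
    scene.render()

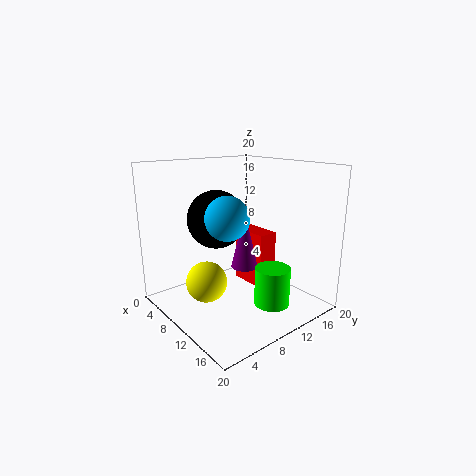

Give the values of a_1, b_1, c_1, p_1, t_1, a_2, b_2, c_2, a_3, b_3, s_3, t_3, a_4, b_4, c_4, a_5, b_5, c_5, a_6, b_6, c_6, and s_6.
a_1 = 4.5
b_1 = 14
c_1 = 1
p_1 = 6
t_1 = 8.5
a_2 = 12
b_2 = 5
c_2 = 14
a_3 = 8.5
b_3 = 12.5
s_3 = 2
t_3 = 8.5
a_4 = 12.5
b_4 = 3
c_4 = 6.5
a_5 = 15.5
b_5 = 4
c_5 = 15
a_6 = 14
b_6 = 13
c_6 = 0.5
s_6 = 2.5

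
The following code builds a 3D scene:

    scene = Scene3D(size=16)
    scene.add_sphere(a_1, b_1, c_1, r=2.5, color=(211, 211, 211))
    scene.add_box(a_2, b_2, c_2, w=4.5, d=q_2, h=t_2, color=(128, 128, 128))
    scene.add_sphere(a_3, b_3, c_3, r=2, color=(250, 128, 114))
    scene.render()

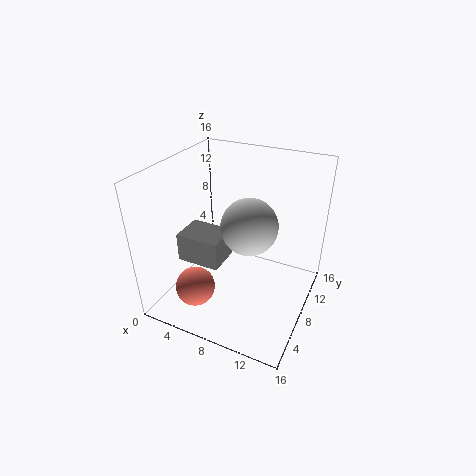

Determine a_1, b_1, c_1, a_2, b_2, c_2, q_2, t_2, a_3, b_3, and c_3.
a_1 = 11.5
b_1 = 3
c_1 = 13
a_2 = 3.5
b_2 = 3
c_2 = 7
q_2 = 3.5
t_2 = 3
a_3 = 6
b_3 = 2
c_3 = 5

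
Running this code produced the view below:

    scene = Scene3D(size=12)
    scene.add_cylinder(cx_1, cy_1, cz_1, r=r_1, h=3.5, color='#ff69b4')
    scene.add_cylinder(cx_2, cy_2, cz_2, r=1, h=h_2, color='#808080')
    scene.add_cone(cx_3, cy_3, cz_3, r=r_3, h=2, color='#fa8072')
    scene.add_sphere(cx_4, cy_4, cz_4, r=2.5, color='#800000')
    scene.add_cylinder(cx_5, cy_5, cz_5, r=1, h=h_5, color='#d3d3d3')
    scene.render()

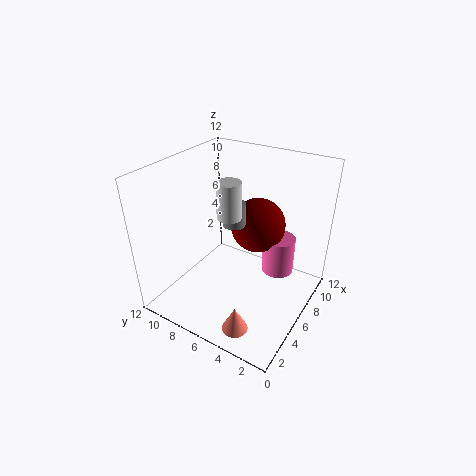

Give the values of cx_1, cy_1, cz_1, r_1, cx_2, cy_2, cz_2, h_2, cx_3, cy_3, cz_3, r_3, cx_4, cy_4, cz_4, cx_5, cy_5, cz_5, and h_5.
cx_1 = 10
cy_1 = 4
cz_1 = 1
r_1 = 1.5
cx_2 = 7
cy_2 = 7
cz_2 = 6.5
h_2 = 2
cx_3 = 1.5
cy_3 = 3.5
cz_3 = 1
r_3 = 1
cx_4 = 9.5
cy_4 = 6
cz_4 = 5.5
cx_5 = 5.5
cy_5 = 6.5
cz_5 = 8
h_5 = 3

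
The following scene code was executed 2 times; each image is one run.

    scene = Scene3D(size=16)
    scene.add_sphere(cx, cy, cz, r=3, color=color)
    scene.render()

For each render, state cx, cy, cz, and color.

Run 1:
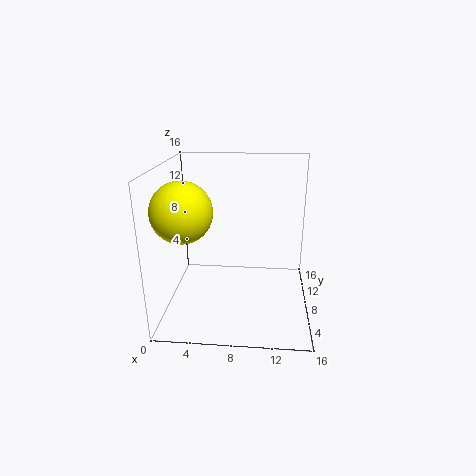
cx = 3
cy = 3.75
cz = 12.25
color = 'yellow'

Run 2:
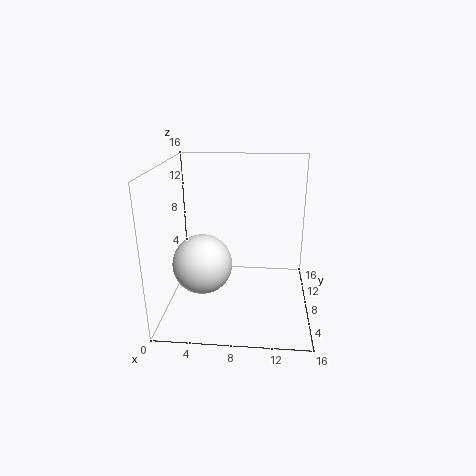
cx = 4.75
cy = 4
cz = 6.75
color = 'white'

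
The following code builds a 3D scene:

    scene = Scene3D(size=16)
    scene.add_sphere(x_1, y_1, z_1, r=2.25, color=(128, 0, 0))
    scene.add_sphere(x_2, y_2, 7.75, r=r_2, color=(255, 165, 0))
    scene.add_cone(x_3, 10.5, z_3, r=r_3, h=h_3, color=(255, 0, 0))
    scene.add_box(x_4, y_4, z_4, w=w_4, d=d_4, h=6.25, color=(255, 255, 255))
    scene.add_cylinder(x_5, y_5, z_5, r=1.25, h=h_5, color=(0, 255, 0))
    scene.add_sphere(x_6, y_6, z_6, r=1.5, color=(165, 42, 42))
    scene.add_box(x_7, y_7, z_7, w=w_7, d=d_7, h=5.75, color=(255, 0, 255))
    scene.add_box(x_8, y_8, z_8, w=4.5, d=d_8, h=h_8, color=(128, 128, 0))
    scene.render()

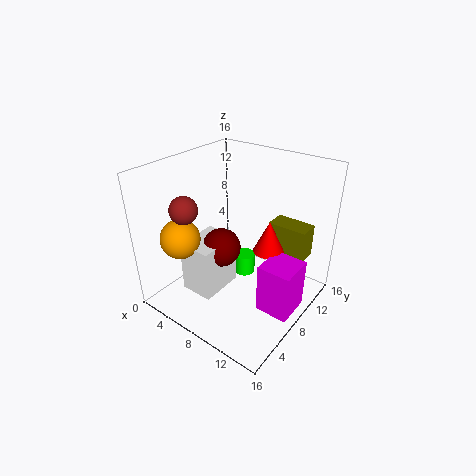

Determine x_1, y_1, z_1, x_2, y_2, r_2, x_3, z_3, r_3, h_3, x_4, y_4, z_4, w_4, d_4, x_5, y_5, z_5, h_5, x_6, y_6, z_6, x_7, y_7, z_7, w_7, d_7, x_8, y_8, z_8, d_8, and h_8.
x_1 = 5.75, y_1 = 7.75, z_1 = 6, x_2 = 2.75, y_2 = 4.25, r_2 = 2.25, x_3 = 10.5, z_3 = 6, r_3 = 1.75, h_3 = 3.75, x_4 = 2.5, y_4 = 4.25, z_4 = 0.75, w_4 = 4, d_4 = 5.25, x_5 = 7, y_5 = 10.75, z_5 = 1.5, h_5 = 2.5, x_6 = 4, y_6 = 4, z_6 = 11.75, x_7 = 11.5, y_7 = 6.75, z_7 = 0.5, w_7 = 3.75, d_7 = 4, x_8 = 9.75, y_8 = 11.5, z_8 = 5.25, d_8 = 2.5, h_8 = 3.75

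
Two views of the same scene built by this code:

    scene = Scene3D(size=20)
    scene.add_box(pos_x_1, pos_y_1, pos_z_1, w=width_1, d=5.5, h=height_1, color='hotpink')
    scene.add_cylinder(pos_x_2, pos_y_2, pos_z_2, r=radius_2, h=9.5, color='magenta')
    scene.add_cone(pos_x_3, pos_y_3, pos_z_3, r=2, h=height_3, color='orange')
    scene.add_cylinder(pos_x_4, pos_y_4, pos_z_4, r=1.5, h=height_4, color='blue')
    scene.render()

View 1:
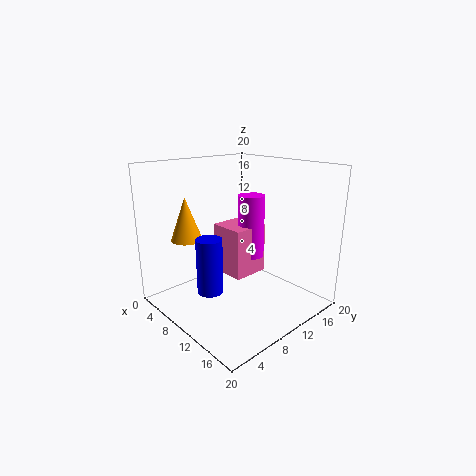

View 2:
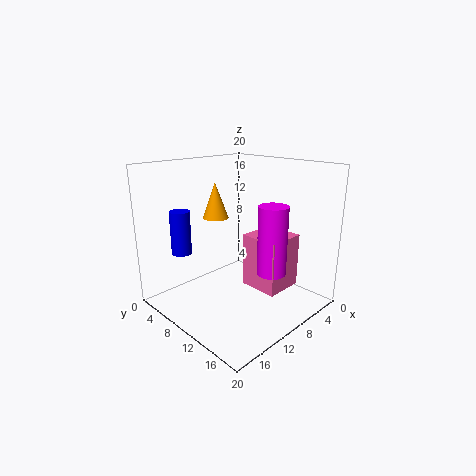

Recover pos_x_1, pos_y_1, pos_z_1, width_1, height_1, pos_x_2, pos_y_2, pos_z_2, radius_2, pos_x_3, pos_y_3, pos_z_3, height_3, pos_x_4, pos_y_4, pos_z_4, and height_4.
pos_x_1 = 4, pos_y_1 = 10.5, pos_z_1 = 3, width_1 = 5.5, height_1 = 7.5, pos_x_2 = 8, pos_y_2 = 14.5, pos_z_2 = 5.5, radius_2 = 2, pos_x_3 = 8, pos_y_3 = 3, pos_z_3 = 11, height_3 = 5.5, pos_x_4 = 14, pos_y_4 = 2, pos_z_4 = 6.5, height_4 = 6.5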